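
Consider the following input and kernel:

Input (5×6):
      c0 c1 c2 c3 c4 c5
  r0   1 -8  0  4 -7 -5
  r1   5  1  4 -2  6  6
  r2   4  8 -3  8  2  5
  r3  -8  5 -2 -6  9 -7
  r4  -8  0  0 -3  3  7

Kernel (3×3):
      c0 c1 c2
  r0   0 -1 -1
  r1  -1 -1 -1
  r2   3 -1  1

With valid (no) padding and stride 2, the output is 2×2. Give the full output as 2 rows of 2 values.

-1 -20
-24 -5

Output[0,0]: The receptive field on the input at this output position is [1 -8 0 / 5 1 4 / 4 8 -3]. Elementwise product with the kernel and sum: -8·-1 + 0·-1 + 5·-1 + 1·-1 + 4·-1 + 4·3 + 8·-1 + -3·1.
Output[0,1]: The receptive field on the input at this output position is [0 4 -7 / 4 -2 6 / -3 8 2]. Elementwise product with the kernel and sum: 4·-1 + -7·-1 + 4·-1 + -2·-1 + 6·-1 + -3·3 + 8·-1 + 2·1.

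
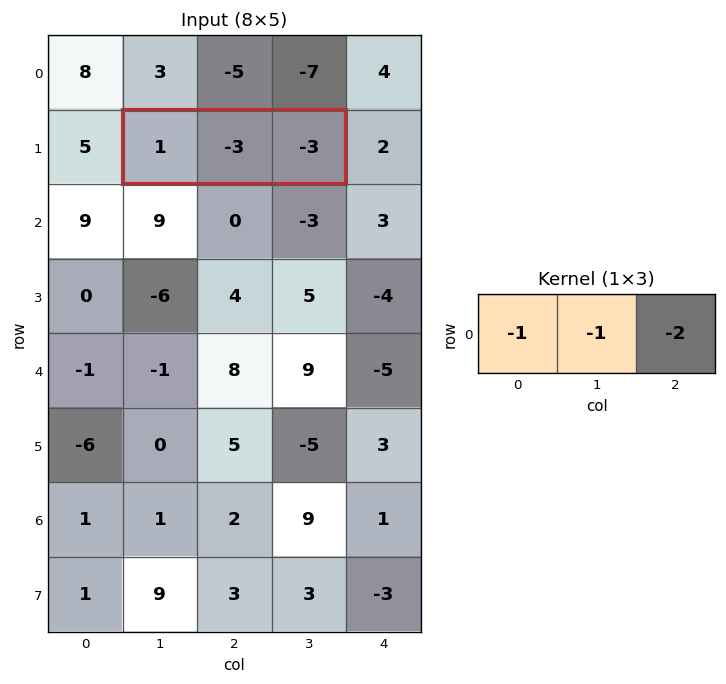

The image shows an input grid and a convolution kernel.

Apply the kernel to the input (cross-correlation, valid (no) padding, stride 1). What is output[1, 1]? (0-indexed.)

8

The receptive field on the input at this output position is [1 -3 -3]. Elementwise product with the kernel and sum: 1·-1 + -3·-1 + -3·-2.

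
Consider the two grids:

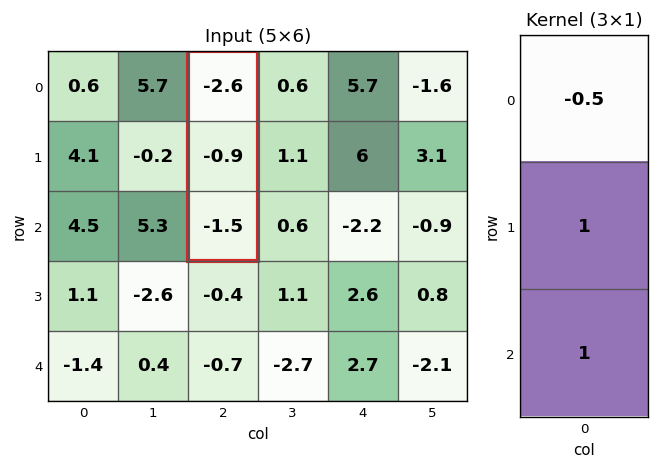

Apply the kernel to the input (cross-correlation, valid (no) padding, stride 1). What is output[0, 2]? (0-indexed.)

-1.1

The receptive field on the input at this output position is [-2.6 / -0.9 / -1.5]. Elementwise product with the kernel and sum: -2.6·-0.5 + -0.9·1 + -1.5·1.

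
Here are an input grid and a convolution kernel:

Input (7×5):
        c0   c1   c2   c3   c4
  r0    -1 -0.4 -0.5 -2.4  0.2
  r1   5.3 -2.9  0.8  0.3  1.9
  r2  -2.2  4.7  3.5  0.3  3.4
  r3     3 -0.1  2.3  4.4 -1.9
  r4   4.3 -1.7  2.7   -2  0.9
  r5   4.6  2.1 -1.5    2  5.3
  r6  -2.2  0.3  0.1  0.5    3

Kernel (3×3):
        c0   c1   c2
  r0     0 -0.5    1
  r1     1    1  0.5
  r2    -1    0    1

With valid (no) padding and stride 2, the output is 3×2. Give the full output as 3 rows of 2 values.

8.2 3.35
3.6 7.2
11.8 7.95

Output[0,0]: The receptive field on the input at this output position is [-1 -0.4 -0.5 / 5.3 -2.9 0.8 / -2.2 4.7 3.5]. Elementwise product with the kernel and sum: -0.4·-0.5 + -0.5·1 + 5.3·1 + -2.9·1 + 0.8·0.5 + -2.2·-1 + 3.5·1.
Output[0,1]: The receptive field on the input at this output position is [-0.5 -2.4 0.2 / 0.8 0.3 1.9 / 3.5 0.3 3.4]. Elementwise product with the kernel and sum: -2.4·-0.5 + 0.2·1 + 0.8·1 + 0.3·1 + 1.9·0.5 + 3.5·-1 + 3.4·1.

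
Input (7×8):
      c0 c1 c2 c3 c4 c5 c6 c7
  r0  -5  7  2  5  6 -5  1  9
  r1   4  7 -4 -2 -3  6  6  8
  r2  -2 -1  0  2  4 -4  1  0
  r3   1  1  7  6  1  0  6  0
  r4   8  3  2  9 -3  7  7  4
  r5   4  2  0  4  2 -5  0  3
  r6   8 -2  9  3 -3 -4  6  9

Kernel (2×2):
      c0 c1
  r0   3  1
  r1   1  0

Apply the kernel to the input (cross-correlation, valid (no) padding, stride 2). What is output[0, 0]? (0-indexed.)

-4

The receptive field on the input at this output position is [-5 7 / 4 7]. Elementwise product with the kernel and sum: -5·3 + 7·1 + 4·1.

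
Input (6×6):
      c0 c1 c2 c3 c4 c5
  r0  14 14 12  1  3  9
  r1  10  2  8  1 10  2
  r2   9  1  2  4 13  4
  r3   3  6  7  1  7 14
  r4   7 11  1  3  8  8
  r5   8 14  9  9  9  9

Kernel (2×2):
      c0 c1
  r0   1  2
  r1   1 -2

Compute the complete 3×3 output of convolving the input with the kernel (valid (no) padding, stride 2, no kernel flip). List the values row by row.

48 20 27
2 15 0
9 -2 15

Output[0,0]: The receptive field on the input at this output position is [14 14 / 10 2]. Elementwise product with the kernel and sum: 14·1 + 14·2 + 10·1 + 2·-2.
Output[0,1]: The receptive field on the input at this output position is [12 1 / 8 1]. Elementwise product with the kernel and sum: 12·1 + 1·2 + 8·1 + 1·-2.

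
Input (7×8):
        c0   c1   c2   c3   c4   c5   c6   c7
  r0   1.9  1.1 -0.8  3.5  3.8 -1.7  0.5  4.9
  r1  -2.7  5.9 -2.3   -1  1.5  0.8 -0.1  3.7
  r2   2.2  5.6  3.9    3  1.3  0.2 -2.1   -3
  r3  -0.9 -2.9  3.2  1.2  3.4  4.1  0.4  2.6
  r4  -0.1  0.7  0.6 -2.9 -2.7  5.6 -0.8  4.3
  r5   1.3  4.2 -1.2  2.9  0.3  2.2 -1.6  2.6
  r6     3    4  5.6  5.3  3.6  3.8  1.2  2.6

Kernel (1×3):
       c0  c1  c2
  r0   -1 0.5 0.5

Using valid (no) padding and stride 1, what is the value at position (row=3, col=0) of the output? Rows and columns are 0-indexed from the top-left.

The receptive field on the input at this output position is [-0.9 -2.9 3.2]. Elementwise product with the kernel and sum: -0.9·-1 + -2.9·0.5 + 3.2·0.5.

1.05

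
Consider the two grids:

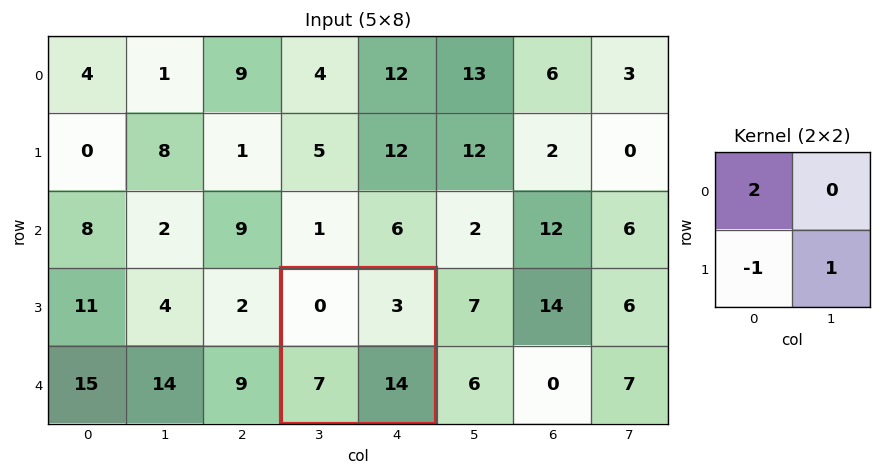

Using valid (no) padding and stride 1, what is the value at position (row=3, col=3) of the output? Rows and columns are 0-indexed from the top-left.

The receptive field on the input at this output position is [0 3 / 7 14]. Elementwise product with the kernel and sum: 0·2 + 7·-1 + 14·1.

7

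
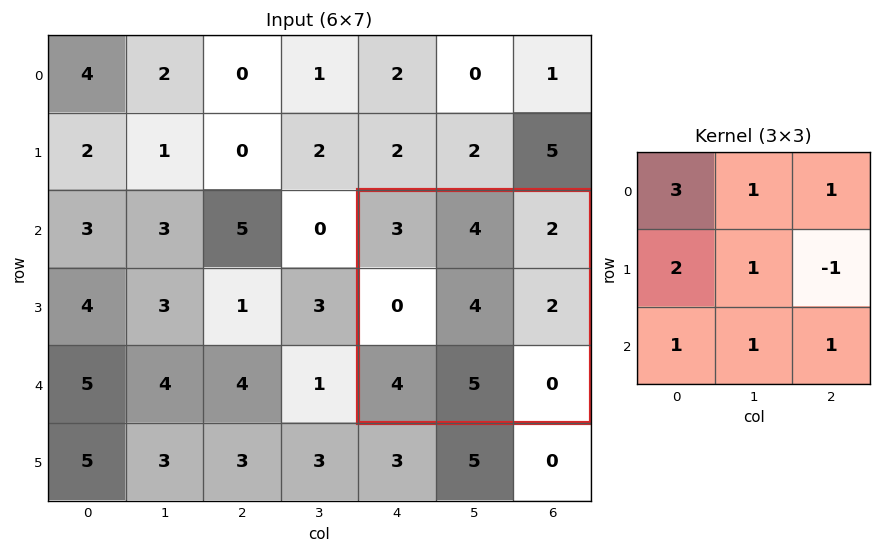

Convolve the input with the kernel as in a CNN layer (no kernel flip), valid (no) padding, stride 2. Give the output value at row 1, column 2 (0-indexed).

26

The receptive field on the input at this output position is [3 4 2 / 0 4 2 / 4 5 0]. Elementwise product with the kernel and sum: 3·3 + 4·1 + 2·1 + 0·2 + 4·1 + 2·-1 + 4·1 + 5·1 + 0·1.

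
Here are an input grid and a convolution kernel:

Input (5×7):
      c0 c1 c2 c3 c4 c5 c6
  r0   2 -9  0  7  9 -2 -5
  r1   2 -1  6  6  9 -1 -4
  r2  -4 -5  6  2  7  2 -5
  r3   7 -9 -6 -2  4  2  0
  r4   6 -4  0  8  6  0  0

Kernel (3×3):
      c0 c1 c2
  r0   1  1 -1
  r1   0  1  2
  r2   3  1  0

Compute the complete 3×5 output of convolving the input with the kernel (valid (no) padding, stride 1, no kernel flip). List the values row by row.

-13 -7 42 38 26
14 -24 -1 25 18
-22 -23 15 45 34

Output[0,0]: The receptive field on the input at this output position is [2 -9 0 / 2 -1 6 / -4 -5 6]. Elementwise product with the kernel and sum: 2·1 + -9·1 + 0·-1 + -1·1 + 6·2 + -4·3 + -5·1.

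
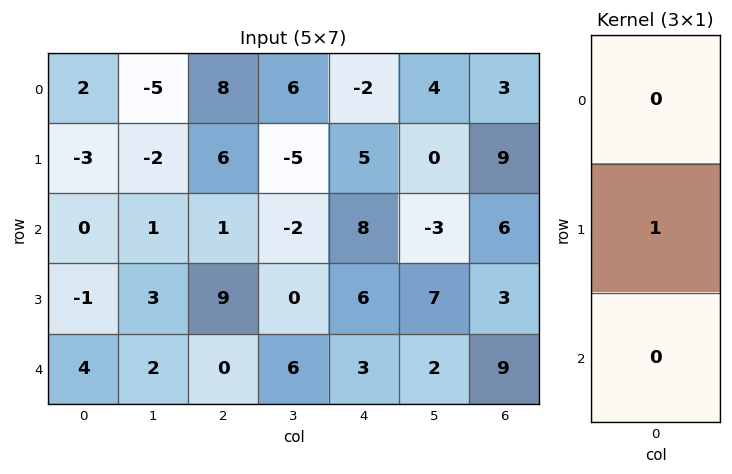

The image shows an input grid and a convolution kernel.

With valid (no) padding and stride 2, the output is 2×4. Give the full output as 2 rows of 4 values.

-3 6 5 9
-1 9 6 3

Output[0,0]: The receptive field on the input at this output position is [2 / -3 / 0]. Elementwise product with the kernel and sum: -3·1.
Output[0,1]: The receptive field on the input at this output position is [8 / 6 / 1]. Elementwise product with the kernel and sum: 6·1.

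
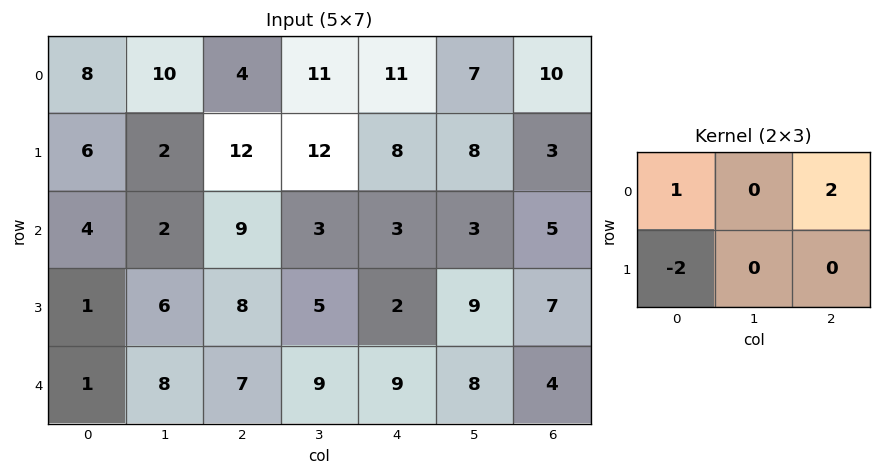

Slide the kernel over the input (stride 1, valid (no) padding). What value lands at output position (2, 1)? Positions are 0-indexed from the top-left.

-4

The receptive field on the input at this output position is [2 9 3 / 6 8 5]. Elementwise product with the kernel and sum: 2·1 + 3·2 + 6·-2.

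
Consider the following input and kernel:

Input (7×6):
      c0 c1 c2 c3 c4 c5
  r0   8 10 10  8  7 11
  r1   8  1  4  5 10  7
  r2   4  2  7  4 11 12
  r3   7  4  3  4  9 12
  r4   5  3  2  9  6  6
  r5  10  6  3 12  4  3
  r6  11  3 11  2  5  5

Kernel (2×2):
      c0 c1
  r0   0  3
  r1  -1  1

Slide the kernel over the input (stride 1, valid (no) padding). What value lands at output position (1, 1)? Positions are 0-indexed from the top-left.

The receptive field on the input at this output position is [1 4 / 2 7]. Elementwise product with the kernel and sum: 4·3 + 2·-1 + 7·1.

17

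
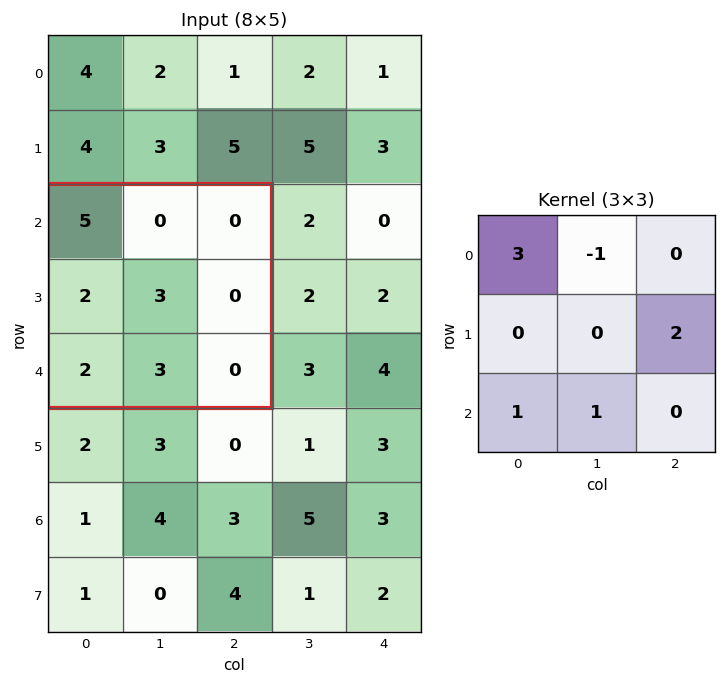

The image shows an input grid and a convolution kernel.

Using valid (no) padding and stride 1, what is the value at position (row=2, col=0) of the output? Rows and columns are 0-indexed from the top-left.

The receptive field on the input at this output position is [5 0 0 / 2 3 0 / 2 3 0]. Elementwise product with the kernel and sum: 5·3 + 0·-1 + 0·2 + 2·1 + 3·1.

20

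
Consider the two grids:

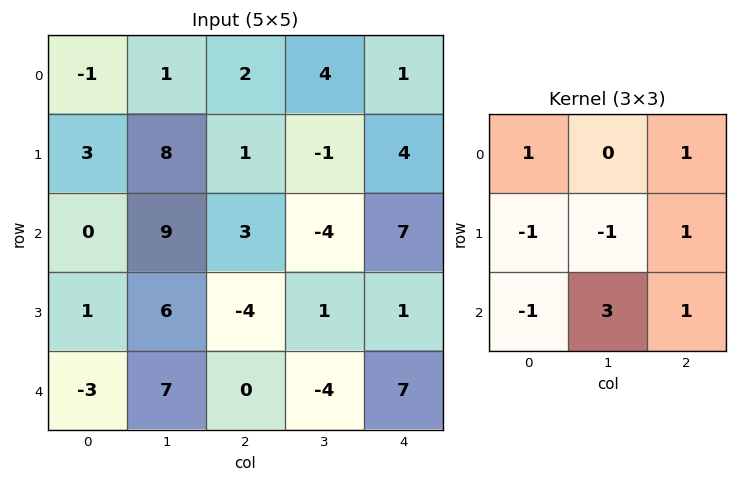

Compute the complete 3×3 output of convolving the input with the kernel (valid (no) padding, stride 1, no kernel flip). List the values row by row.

Output[0,0]: The receptive field on the input at this output position is [-1 1 2 / 3 8 1 / 0 9 3]. Elementwise product with the kernel and sum: -1·1 + 2·1 + 3·-1 + 8·-1 + 1·1 + 0·-1 + 9·3 + 3·1.
Output[0,1]: The receptive field on the input at this output position is [1 2 4 / 8 1 -1 / 9 3 -4]. Elementwise product with the kernel and sum: 1·1 + 4·1 + 8·-1 + 1·-1 + -1·1 + 9·-1 + 3·3 + -4·1.

21 -9 -1
11 -26 21
16 -7 9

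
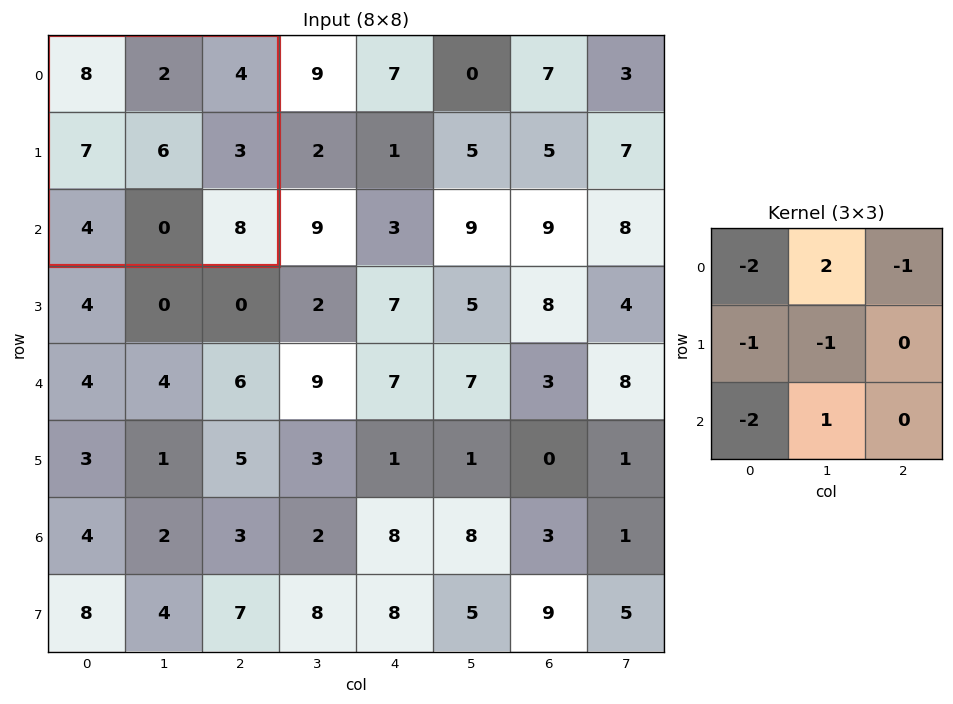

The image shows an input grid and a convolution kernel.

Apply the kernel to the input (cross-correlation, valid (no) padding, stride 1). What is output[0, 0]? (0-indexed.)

The receptive field on the input at this output position is [8 2 4 / 7 6 3 / 4 0 8]. Elementwise product with the kernel and sum: 8·-2 + 2·2 + 4·-1 + 7·-1 + 6·-1 + 4·-2 + 0·1.

-37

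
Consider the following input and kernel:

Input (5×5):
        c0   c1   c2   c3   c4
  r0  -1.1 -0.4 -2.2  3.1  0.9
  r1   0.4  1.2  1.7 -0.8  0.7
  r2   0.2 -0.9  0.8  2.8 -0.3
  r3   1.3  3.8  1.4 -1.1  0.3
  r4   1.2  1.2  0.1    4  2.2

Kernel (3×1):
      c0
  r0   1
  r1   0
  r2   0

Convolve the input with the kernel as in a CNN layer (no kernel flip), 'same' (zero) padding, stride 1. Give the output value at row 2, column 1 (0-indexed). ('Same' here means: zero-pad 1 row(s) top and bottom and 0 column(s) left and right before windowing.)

1.2

The receptive field on the zero-padded input at this output position is [1.2 / -0.9 / 3.8]. Elementwise product with the kernel and sum: 1.2·1.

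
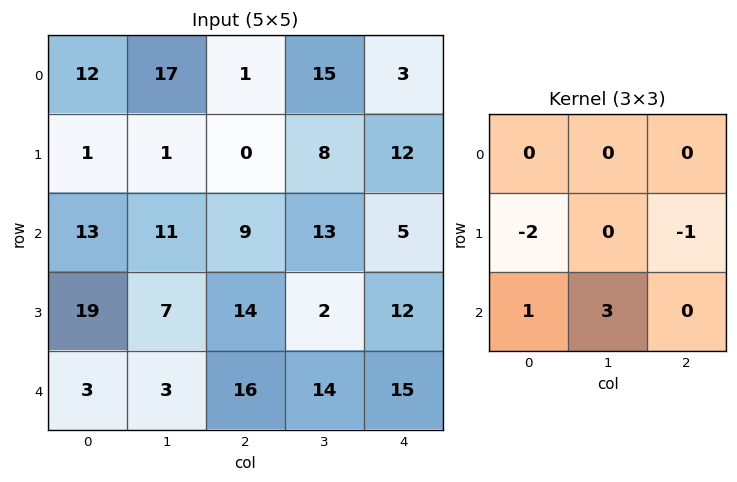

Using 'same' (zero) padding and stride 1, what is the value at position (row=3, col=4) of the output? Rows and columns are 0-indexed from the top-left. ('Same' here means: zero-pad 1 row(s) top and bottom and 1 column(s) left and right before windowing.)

55

The receptive field on the zero-padded input at this output position is [13 5 0 / 2 12 0 / 14 15 0]. Elementwise product with the kernel and sum: 2·-2 + 0·-1 + 14·1 + 15·3.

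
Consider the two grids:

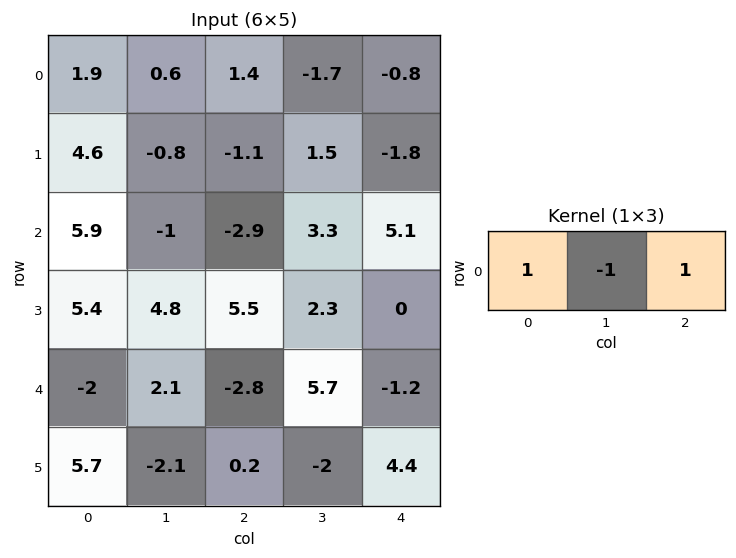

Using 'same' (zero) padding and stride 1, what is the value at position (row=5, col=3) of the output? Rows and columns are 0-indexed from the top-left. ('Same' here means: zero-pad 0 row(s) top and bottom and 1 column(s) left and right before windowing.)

6.6

The receptive field on the zero-padded input at this output position is [0.2 -2 4.4]. Elementwise product with the kernel and sum: 0.2·1 + -2·-1 + 4.4·1.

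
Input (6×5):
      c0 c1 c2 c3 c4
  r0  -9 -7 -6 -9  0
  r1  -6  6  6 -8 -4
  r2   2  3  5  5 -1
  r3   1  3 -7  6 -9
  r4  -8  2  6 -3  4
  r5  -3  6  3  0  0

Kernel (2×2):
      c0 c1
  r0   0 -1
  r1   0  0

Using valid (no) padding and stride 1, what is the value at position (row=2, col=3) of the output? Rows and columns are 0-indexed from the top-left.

The receptive field on the input at this output position is [5 -1 / 6 -9]. Elementwise product with the kernel and sum: -1·-1.

1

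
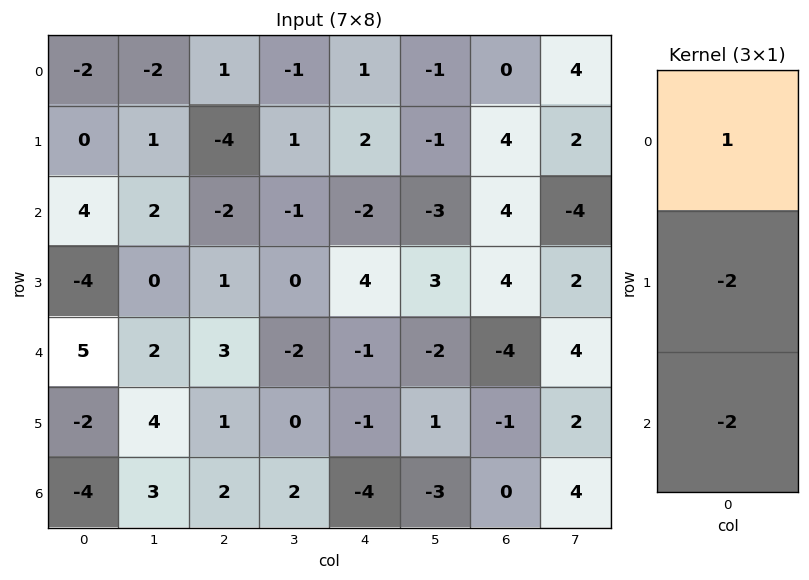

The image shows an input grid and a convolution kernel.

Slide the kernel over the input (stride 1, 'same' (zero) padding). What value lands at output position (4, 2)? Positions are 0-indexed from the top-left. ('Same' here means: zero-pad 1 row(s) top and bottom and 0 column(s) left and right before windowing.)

-7

The receptive field on the zero-padded input at this output position is [1 / 3 / 1]. Elementwise product with the kernel and sum: 1·1 + 3·-2 + 1·-2.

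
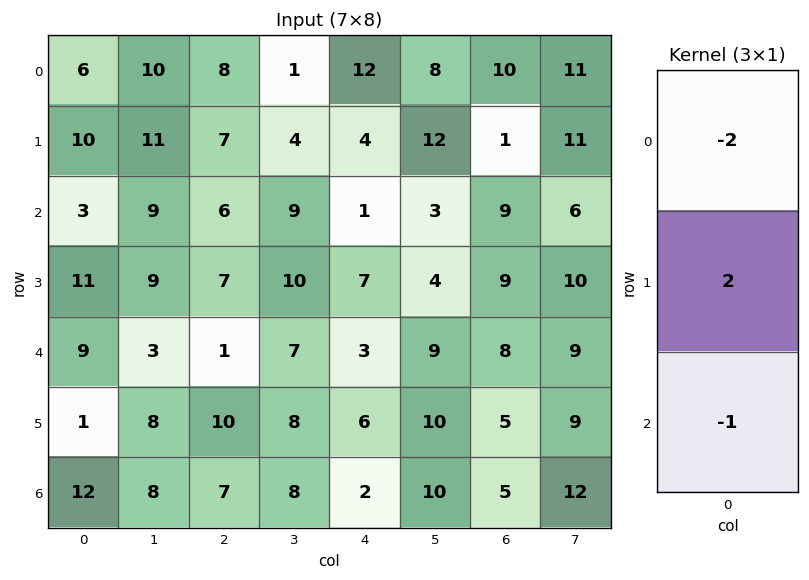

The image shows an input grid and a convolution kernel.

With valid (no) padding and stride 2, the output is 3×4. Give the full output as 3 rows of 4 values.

Output[0,0]: The receptive field on the input at this output position is [6 / 10 / 3]. Elementwise product with the kernel and sum: 6·-2 + 10·2 + 3·-1.

5 -8 -17 -27
7 1 9 -8
-28 11 4 -11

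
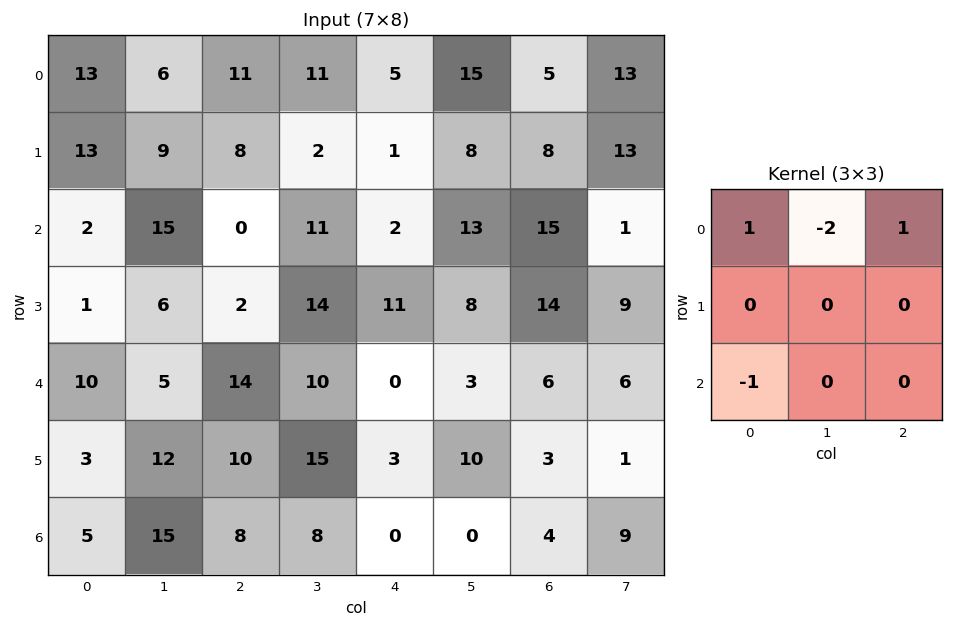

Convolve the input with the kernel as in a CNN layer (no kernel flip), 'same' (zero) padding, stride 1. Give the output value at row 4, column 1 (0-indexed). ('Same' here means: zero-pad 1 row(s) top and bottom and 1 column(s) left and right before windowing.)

-12

The receptive field on the zero-padded input at this output position is [1 6 2 / 10 5 14 / 3 12 10]. Elementwise product with the kernel and sum: 1·1 + 6·-2 + 2·1 + 3·-1.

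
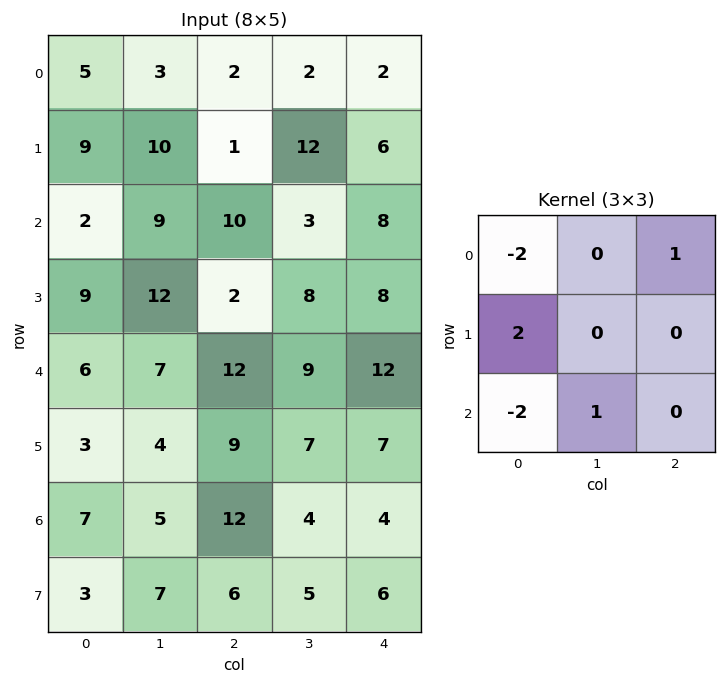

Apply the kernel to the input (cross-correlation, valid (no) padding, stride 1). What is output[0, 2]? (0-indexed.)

-17

The receptive field on the input at this output position is [2 2 2 / 1 12 6 / 10 3 8]. Elementwise product with the kernel and sum: 2·-2 + 2·1 + 1·2 + 10·-2 + 3·1.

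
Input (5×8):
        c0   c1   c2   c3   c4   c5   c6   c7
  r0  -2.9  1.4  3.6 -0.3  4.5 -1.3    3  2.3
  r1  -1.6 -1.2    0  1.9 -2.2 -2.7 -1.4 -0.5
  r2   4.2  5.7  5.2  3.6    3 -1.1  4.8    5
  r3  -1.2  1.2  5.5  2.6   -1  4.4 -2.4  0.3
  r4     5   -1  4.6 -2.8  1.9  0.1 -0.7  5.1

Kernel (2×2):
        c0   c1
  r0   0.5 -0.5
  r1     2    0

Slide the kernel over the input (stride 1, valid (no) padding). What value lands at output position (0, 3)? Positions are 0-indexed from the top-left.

1.4

The receptive field on the input at this output position is [-0.3 4.5 / 1.9 -2.2]. Elementwise product with the kernel and sum: -0.3·0.5 + 4.5·-0.5 + 1.9·2.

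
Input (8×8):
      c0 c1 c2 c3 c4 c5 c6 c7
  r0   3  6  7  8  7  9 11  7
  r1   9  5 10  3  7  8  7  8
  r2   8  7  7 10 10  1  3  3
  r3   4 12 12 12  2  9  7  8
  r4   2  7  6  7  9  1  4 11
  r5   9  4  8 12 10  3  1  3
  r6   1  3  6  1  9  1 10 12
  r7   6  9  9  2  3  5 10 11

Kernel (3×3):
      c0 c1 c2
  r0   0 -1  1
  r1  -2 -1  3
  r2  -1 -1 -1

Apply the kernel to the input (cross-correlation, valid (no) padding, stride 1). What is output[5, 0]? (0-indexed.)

The receptive field on the input at this output position is [9 4 8 / 1 3 6 / 6 9 9]. Elementwise product with the kernel and sum: 4·-1 + 8·1 + 1·-2 + 3·-1 + 6·3 + 6·-1 + 9·-1 + 9·-1.

-7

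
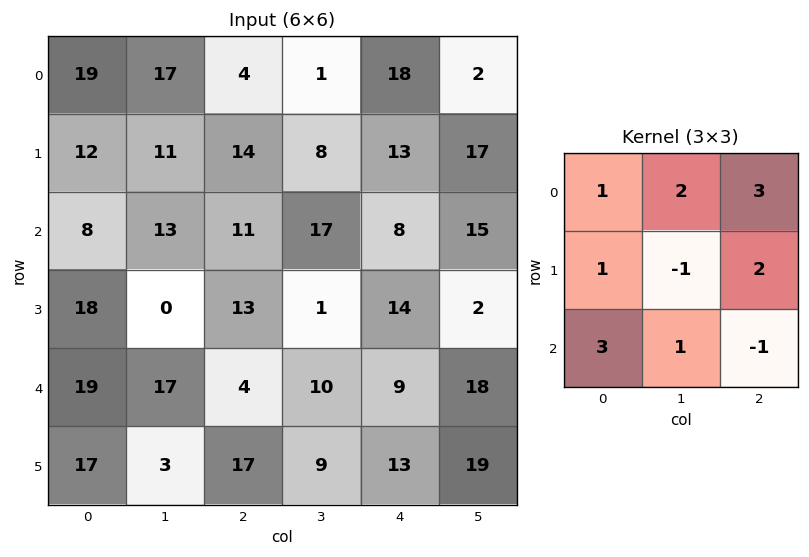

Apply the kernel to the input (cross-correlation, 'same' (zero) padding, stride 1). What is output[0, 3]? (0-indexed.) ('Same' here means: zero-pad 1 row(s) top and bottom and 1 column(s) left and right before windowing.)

76

The receptive field on the zero-padded input at this output position is [0 0 0 / 4 1 18 / 14 8 13]. Elementwise product with the kernel and sum: 0·1 + 0·2 + 0·3 + 4·1 + 1·-1 + 18·2 + 14·3 + 8·1 + 13·-1.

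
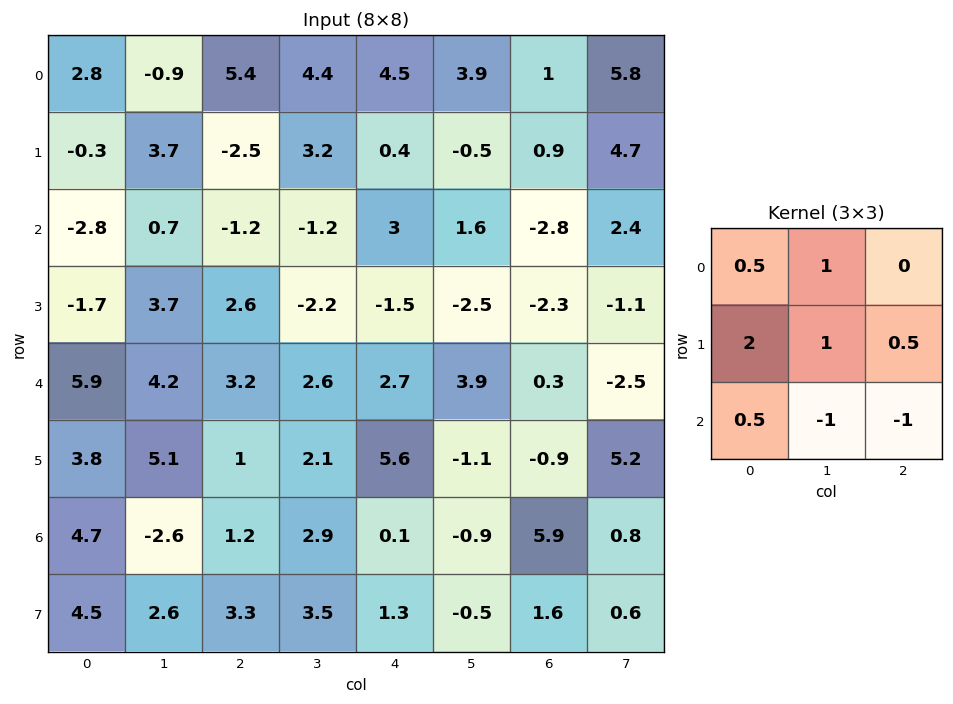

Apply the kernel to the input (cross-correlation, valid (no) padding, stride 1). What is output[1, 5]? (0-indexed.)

4.4

The receptive field on the input at this output position is [-0.5 0.9 4.7 / 1.6 -2.8 2.4 / -2.5 -2.3 -1.1]. Elementwise product with the kernel and sum: -0.5·0.5 + 0.9·1 + 1.6·2 + -2.8·1 + 2.4·0.5 + -2.5·0.5 + -2.3·-1 + -1.1·-1.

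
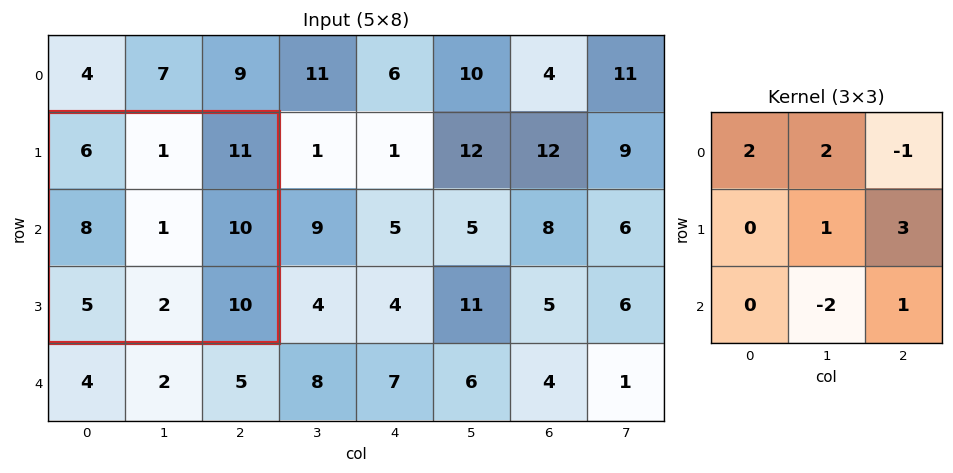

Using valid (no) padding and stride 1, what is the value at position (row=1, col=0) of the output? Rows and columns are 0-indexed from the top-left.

40

The receptive field on the input at this output position is [6 1 11 / 8 1 10 / 5 2 10]. Elementwise product with the kernel and sum: 6·2 + 1·2 + 11·-1 + 1·1 + 10·3 + 2·-2 + 10·1.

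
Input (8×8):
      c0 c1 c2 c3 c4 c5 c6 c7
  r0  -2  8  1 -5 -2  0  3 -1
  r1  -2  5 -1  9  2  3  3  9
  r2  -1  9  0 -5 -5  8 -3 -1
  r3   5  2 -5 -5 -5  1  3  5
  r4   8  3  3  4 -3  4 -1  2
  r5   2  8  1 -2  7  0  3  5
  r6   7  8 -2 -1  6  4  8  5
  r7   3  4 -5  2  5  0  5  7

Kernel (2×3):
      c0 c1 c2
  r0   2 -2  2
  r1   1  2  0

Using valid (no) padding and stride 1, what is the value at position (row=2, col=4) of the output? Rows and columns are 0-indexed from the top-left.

-35

The receptive field on the input at this output position is [-5 8 -3 / -5 1 3]. Elementwise product with the kernel and sum: -5·2 + 8·-2 + -3·2 + -5·1 + 1·2.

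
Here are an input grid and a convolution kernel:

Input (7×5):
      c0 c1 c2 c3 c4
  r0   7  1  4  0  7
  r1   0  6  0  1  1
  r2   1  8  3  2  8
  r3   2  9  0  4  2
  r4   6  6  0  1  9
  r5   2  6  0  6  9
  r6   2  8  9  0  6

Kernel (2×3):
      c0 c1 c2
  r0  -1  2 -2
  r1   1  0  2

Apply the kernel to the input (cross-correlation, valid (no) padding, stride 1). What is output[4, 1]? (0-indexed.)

10

The receptive field on the input at this output position is [6 0 1 / 6 0 6]. Elementwise product with the kernel and sum: 6·-1 + 0·2 + 1·-2 + 6·1 + 6·2.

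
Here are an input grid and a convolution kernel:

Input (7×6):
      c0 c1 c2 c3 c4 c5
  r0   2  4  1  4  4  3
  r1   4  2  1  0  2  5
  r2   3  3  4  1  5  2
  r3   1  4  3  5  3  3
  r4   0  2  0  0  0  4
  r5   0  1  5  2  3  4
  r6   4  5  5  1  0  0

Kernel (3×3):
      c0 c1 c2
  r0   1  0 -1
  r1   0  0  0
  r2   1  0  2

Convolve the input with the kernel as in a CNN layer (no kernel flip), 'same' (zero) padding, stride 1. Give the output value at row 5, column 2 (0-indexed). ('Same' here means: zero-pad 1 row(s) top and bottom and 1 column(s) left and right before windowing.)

The receptive field on the zero-padded input at this output position is [2 0 0 / 1 5 2 / 5 5 1]. Elementwise product with the kernel and sum: 2·1 + 0·-1 + 5·1 + 1·2.

9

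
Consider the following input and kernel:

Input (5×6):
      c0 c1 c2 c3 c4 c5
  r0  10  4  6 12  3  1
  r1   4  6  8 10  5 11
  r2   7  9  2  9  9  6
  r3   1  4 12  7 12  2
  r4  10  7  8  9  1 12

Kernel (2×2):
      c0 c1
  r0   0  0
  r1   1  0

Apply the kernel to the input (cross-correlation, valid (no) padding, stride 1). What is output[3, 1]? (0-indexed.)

The receptive field on the input at this output position is [4 12 / 7 8]. Elementwise product with the kernel and sum: 7·1.

7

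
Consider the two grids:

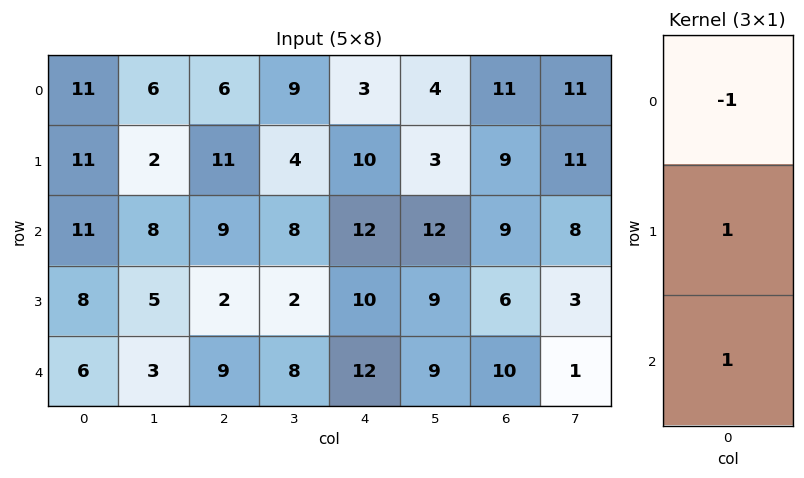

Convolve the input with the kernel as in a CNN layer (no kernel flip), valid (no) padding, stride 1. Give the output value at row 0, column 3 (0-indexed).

3

The receptive field on the input at this output position is [9 / 4 / 8]. Elementwise product with the kernel and sum: 9·-1 + 4·1 + 8·1.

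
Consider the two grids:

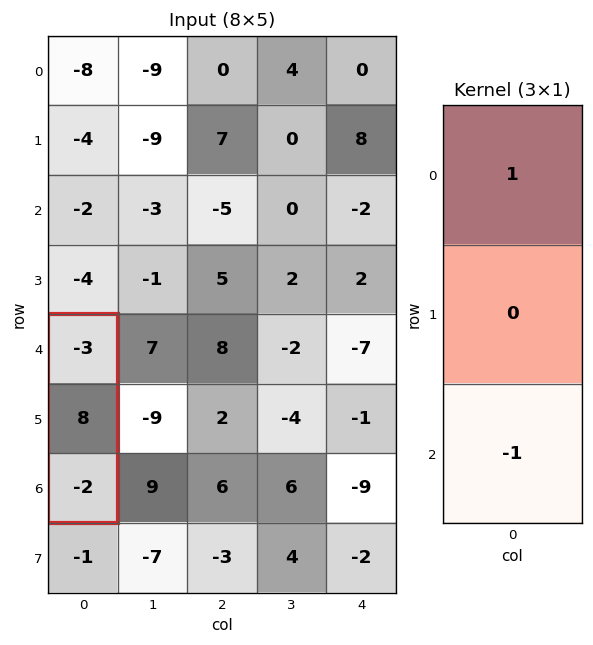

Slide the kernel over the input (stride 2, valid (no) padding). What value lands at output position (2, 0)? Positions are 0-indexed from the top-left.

-1

The receptive field on the input at this output position is [-3 / 8 / -2]. Elementwise product with the kernel and sum: -3·1 + -2·-1.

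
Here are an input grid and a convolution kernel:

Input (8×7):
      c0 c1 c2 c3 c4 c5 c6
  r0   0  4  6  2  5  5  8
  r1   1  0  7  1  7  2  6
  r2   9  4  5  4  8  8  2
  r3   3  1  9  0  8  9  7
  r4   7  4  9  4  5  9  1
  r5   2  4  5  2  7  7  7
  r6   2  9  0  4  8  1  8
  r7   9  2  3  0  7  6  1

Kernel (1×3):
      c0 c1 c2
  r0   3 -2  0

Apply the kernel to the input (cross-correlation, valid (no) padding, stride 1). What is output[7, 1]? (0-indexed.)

The receptive field on the input at this output position is [2 3 0]. Elementwise product with the kernel and sum: 2·3 + 3·-2.

0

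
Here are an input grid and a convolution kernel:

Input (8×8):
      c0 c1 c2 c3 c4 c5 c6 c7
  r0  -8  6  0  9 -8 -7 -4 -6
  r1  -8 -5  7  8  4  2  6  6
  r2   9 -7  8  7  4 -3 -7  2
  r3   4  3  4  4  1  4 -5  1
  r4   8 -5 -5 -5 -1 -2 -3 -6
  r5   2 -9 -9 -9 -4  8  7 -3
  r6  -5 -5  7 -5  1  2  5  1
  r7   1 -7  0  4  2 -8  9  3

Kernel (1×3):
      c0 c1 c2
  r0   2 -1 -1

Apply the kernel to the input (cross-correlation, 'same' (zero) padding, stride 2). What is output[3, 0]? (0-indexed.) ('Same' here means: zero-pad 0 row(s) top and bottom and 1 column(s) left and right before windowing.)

10

The receptive field on the zero-padded input at this output position is [0 -5 -5]. Elementwise product with the kernel and sum: 0·2 + -5·-1 + -5·-1.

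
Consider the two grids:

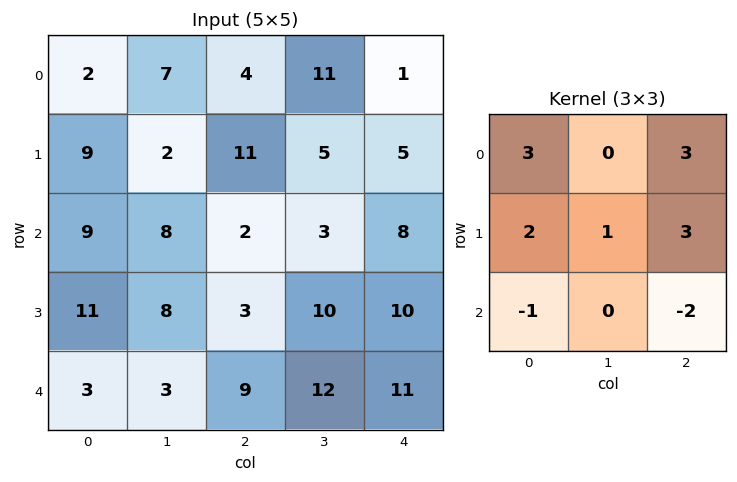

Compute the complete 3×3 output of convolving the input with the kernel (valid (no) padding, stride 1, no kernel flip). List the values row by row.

Output[0,0]: The receptive field on the input at this output position is [2 7 4 / 9 2 11 / 9 8 2]. Elementwise product with the kernel and sum: 2·3 + 4·3 + 9·2 + 2·1 + 11·3 + 9·-1 + 2·-2.

58 70 39
75 20 56
51 55 45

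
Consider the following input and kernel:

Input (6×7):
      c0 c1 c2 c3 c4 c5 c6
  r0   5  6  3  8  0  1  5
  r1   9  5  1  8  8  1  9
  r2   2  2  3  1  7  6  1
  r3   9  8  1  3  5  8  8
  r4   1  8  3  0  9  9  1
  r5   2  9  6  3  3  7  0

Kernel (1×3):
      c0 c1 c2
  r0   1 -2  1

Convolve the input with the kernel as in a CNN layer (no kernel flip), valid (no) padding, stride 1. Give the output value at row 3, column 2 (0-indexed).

The receptive field on the input at this output position is [1 3 5]. Elementwise product with the kernel and sum: 1·1 + 3·-2 + 5·1.

0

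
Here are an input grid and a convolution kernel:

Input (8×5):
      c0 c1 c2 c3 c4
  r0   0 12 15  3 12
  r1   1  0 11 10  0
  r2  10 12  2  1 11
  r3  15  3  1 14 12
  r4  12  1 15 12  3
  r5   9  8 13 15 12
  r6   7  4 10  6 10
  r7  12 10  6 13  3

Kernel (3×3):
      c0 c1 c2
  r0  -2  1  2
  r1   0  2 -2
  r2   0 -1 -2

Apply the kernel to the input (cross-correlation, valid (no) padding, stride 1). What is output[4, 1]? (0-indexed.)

11

The receptive field on the input at this output position is [1 15 12 / 8 13 15 / 4 10 6]. Elementwise product with the kernel and sum: 1·-2 + 15·1 + 12·2 + 13·2 + 15·-2 + 10·-1 + 6·-2.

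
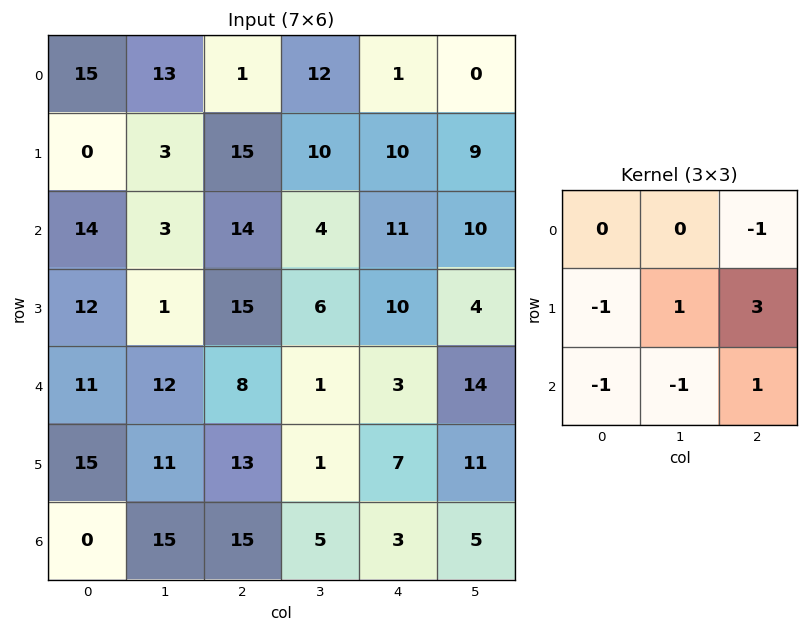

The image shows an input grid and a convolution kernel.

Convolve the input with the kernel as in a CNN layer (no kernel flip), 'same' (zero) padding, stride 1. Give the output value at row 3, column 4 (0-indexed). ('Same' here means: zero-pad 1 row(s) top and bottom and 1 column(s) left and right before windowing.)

16

The receptive field on the zero-padded input at this output position is [4 11 10 / 6 10 4 / 1 3 14]. Elementwise product with the kernel and sum: 10·-1 + 6·-1 + 10·1 + 4·3 + 1·-1 + 3·-1 + 14·1.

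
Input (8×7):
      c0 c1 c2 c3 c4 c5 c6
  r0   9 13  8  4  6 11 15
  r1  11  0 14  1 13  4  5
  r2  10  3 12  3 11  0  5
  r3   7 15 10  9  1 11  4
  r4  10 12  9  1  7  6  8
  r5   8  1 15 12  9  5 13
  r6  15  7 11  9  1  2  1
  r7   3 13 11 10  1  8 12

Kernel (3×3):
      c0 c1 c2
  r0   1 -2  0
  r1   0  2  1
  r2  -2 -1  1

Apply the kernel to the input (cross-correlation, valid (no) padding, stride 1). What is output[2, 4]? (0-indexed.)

The receptive field on the input at this output position is [11 0 5 / 1 11 4 / 7 6 8]. Elementwise product with the kernel and sum: 11·1 + 0·-2 + 11·2 + 4·1 + 7·-2 + 6·-1 + 8·1.

25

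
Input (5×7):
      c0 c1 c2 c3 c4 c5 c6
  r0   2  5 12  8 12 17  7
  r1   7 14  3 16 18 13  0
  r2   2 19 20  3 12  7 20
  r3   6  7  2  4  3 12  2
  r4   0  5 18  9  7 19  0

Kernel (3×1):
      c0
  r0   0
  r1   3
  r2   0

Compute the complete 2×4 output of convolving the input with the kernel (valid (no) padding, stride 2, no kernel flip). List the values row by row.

Output[0,0]: The receptive field on the input at this output position is [2 / 7 / 2]. Elementwise product with the kernel and sum: 7·3.
Output[0,1]: The receptive field on the input at this output position is [12 / 3 / 20]. Elementwise product with the kernel and sum: 3·3.

21 9 54 0
18 6 9 6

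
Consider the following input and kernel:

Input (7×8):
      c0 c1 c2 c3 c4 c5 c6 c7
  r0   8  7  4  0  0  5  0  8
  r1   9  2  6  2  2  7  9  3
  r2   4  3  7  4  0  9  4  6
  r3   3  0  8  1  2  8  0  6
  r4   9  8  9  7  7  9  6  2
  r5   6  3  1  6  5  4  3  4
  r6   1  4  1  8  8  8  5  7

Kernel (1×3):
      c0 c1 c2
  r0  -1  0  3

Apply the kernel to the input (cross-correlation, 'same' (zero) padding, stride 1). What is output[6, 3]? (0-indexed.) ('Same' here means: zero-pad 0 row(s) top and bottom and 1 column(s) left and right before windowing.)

23

The receptive field on the zero-padded input at this output position is [1 8 8]. Elementwise product with the kernel and sum: 1·-1 + 8·3.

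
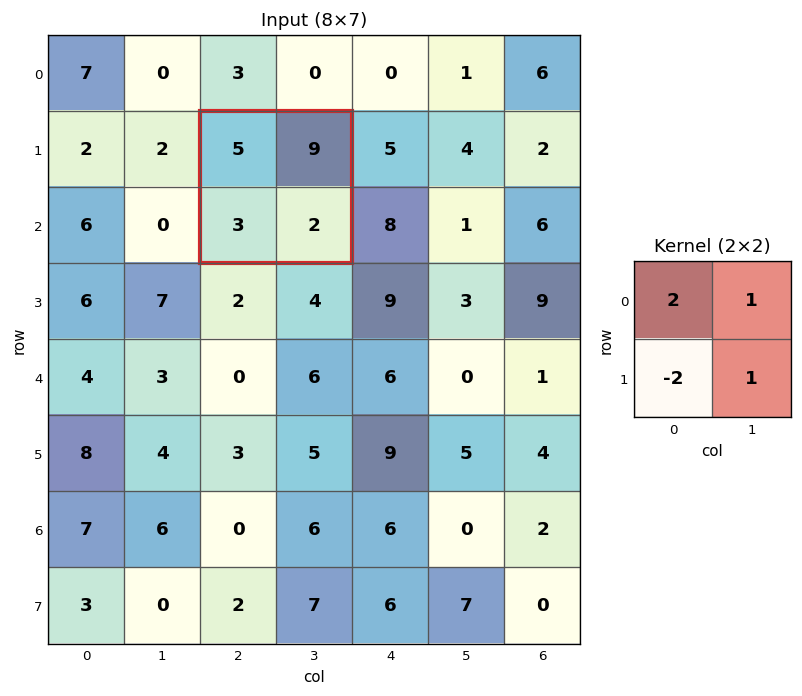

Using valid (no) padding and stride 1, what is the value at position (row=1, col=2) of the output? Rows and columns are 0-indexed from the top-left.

15

The receptive field on the input at this output position is [5 9 / 3 2]. Elementwise product with the kernel and sum: 5·2 + 9·1 + 3·-2 + 2·1.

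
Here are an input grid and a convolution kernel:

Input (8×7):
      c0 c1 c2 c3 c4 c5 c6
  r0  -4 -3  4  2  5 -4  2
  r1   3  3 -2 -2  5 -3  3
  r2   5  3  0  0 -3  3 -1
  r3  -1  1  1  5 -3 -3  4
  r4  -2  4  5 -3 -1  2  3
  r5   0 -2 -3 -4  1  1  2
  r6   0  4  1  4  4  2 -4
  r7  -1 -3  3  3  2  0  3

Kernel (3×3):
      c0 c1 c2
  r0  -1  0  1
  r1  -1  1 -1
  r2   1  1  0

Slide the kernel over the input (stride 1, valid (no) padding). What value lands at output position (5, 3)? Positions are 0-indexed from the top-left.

8

The receptive field on the input at this output position is [-4 1 1 / 4 4 2 / 3 2 0]. Elementwise product with the kernel and sum: -4·-1 + 1·1 + 4·-1 + 4·1 + 2·-1 + 3·1 + 2·1.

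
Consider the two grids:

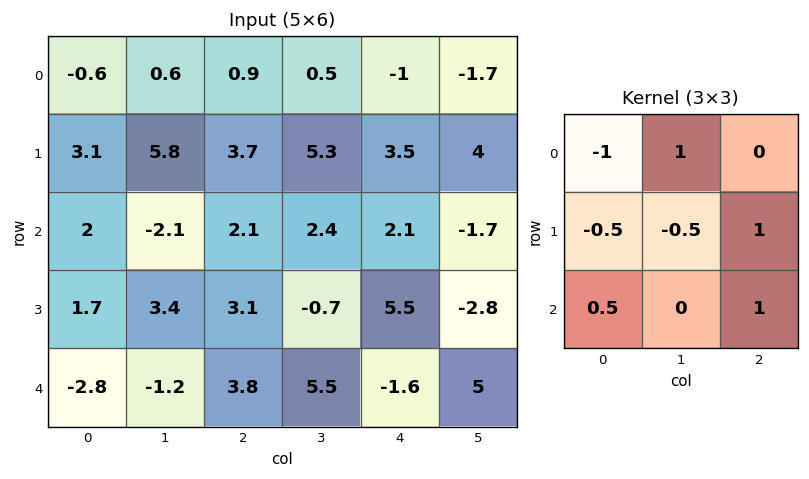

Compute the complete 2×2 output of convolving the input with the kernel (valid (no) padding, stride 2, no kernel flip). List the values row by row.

3.55 1.75
-1.15 4.9

Output[0,0]: The receptive field on the input at this output position is [-0.6 0.6 0.9 / 3.1 5.8 3.7 / 2 -2.1 2.1]. Elementwise product with the kernel and sum: -0.6·-1 + 0.6·1 + 3.1·-0.5 + 5.8·-0.5 + 3.7·1 + 2·0.5 + 2.1·1.
Output[0,1]: The receptive field on the input at this output position is [0.9 0.5 -1 / 3.7 5.3 3.5 / 2.1 2.4 2.1]. Elementwise product with the kernel and sum: 0.9·-1 + 0.5·1 + 3.7·-0.5 + 5.3·-0.5 + 3.5·1 + 2.1·0.5 + 2.1·1.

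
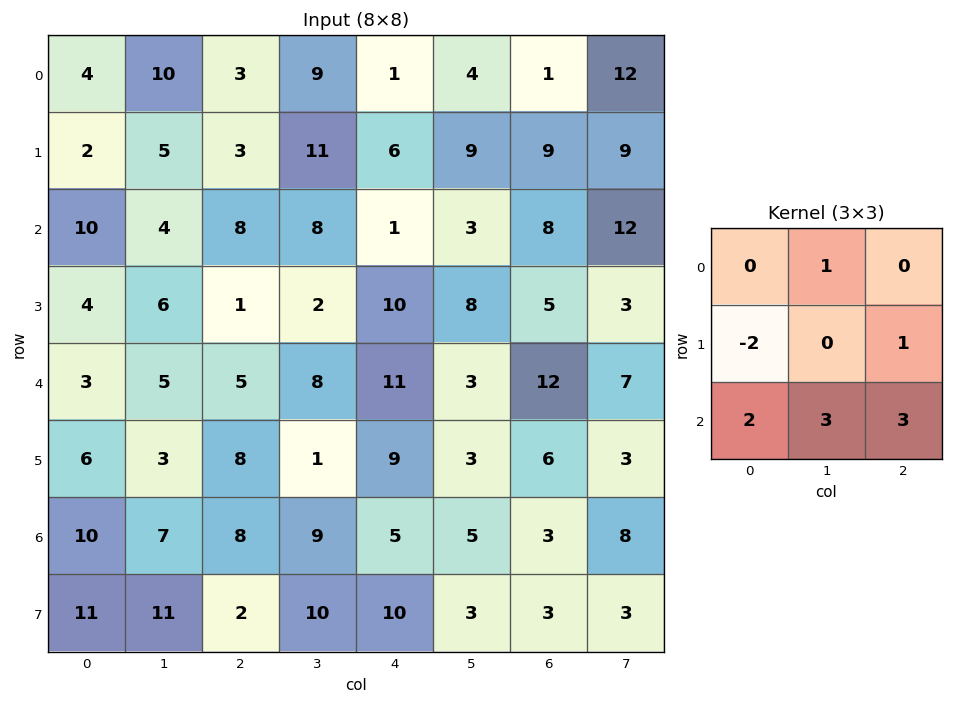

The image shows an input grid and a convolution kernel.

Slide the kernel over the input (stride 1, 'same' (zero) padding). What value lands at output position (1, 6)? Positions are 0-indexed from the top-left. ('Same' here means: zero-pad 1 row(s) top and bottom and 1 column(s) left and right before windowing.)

The receptive field on the zero-padded input at this output position is [4 1 12 / 9 9 9 / 3 8 12]. Elementwise product with the kernel and sum: 1·1 + 9·-2 + 9·1 + 3·2 + 8·3 + 12·3.

58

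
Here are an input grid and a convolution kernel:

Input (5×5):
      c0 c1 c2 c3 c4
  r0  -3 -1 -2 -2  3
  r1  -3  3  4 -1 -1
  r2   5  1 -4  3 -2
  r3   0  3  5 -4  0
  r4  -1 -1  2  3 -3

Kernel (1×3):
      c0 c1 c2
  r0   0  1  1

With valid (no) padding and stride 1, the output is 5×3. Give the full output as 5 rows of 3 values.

Output[0,0]: The receptive field on the input at this output position is [-3 -1 -2]. Elementwise product with the kernel and sum: -1·1 + -2·1.
Output[0,1]: The receptive field on the input at this output position is [-1 -2 -2]. Elementwise product with the kernel and sum: -2·1 + -2·1.

-3 -4 1
7 3 -2
-3 -1 1
8 1 -4
1 5 0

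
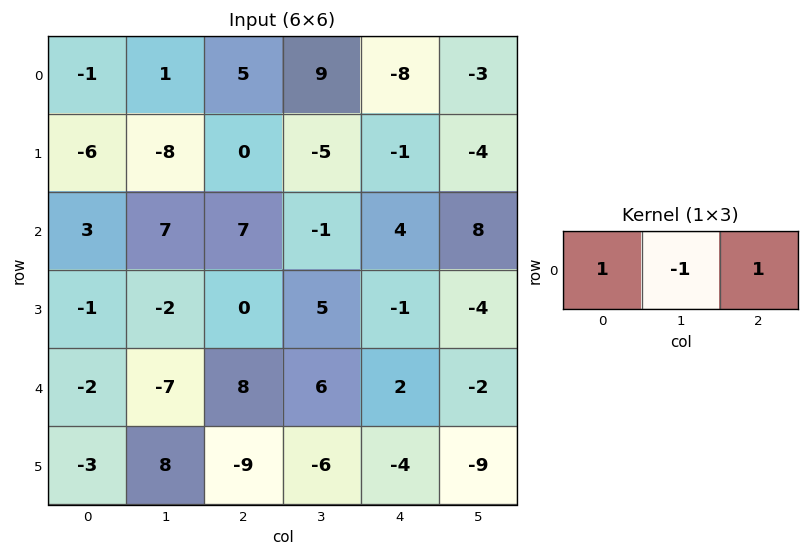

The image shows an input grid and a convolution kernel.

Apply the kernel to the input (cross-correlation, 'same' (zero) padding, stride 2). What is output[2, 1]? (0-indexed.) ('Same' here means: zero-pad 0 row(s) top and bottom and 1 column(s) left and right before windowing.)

The receptive field on the zero-padded input at this output position is [-7 8 6]. Elementwise product with the kernel and sum: -7·1 + 8·-1 + 6·1.

-9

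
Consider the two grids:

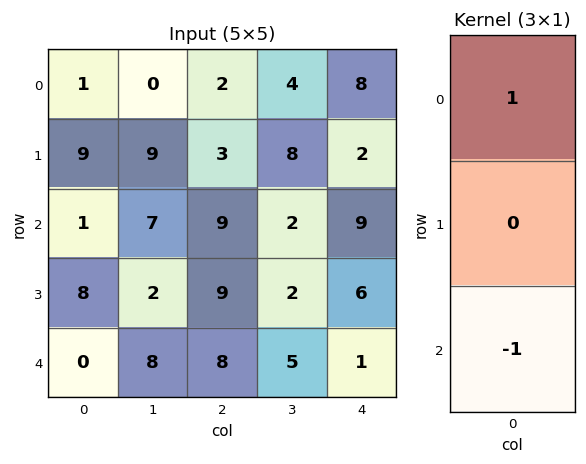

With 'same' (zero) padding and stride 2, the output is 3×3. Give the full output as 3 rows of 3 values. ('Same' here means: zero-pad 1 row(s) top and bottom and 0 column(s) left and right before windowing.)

Output[0,0]: The receptive field on the zero-padded input at this output position is [0 / 1 / 9]. Elementwise product with the kernel and sum: 0·1 + 9·-1.
Output[0,1]: The receptive field on the zero-padded input at this output position is [0 / 2 / 3]. Elementwise product with the kernel and sum: 0·1 + 3·-1.

-9 -3 -2
1 -6 -4
8 9 6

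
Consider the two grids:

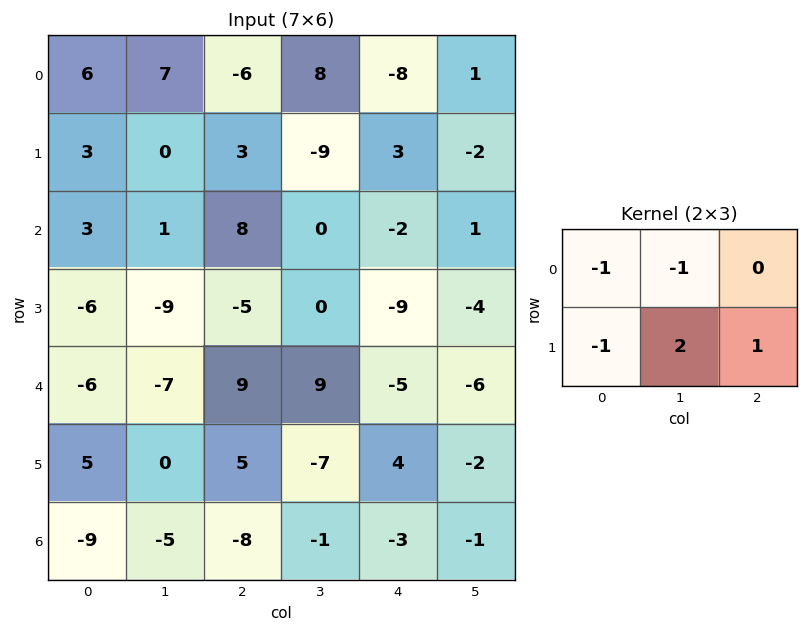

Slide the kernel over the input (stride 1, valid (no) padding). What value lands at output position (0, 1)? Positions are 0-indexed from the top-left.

The receptive field on the input at this output position is [7 -6 8 / 0 3 -9]. Elementwise product with the kernel and sum: 7·-1 + -6·-1 + 0·-1 + 3·2 + -9·1.

-4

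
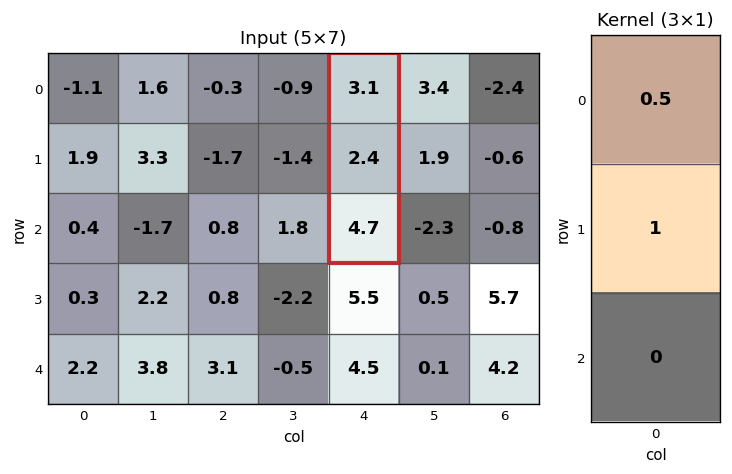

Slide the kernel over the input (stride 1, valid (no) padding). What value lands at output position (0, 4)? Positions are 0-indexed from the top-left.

The receptive field on the input at this output position is [3.1 / 2.4 / 4.7]. Elementwise product with the kernel and sum: 3.1·0.5 + 2.4·1.

3.95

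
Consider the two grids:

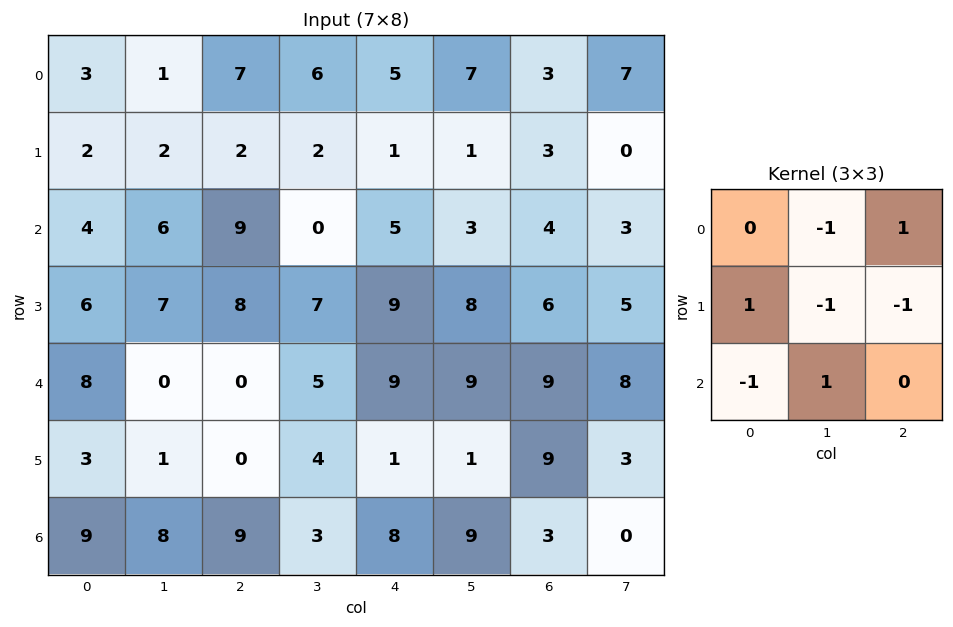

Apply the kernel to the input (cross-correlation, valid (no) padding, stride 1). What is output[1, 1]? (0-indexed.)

The receptive field on the input at this output position is [2 2 2 / 6 9 0 / 7 8 7]. Elementwise product with the kernel and sum: 2·-1 + 2·1 + 6·1 + 9·-1 + 0·-1 + 7·-1 + 8·1.

-2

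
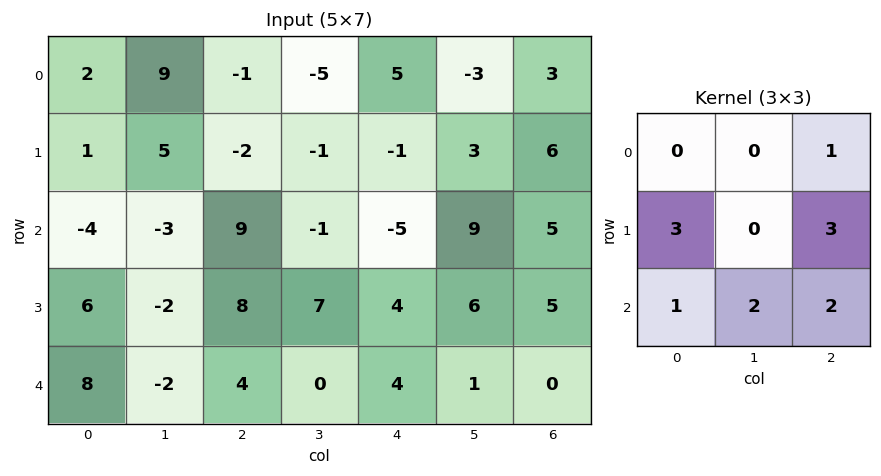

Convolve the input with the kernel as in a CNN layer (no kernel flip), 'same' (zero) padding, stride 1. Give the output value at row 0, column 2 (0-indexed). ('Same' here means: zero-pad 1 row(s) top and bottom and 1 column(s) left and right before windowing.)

The receptive field on the zero-padded input at this output position is [0 0 0 / 9 -1 -5 / 5 -2 -1]. Elementwise product with the kernel and sum: 0·1 + 9·3 + -5·3 + 5·1 + -2·2 + -1·2.

11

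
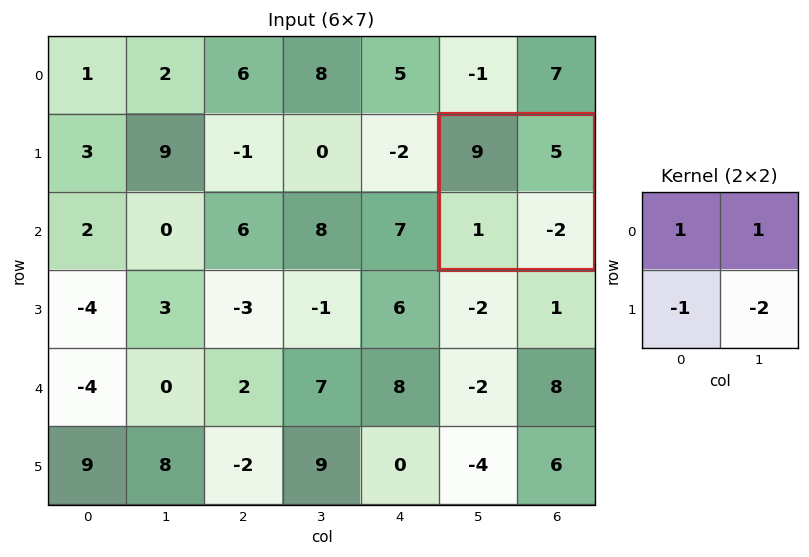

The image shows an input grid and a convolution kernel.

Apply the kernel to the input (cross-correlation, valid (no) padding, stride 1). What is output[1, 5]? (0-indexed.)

17

The receptive field on the input at this output position is [9 5 / 1 -2]. Elementwise product with the kernel and sum: 9·1 + 5·1 + 1·-1 + -2·-2.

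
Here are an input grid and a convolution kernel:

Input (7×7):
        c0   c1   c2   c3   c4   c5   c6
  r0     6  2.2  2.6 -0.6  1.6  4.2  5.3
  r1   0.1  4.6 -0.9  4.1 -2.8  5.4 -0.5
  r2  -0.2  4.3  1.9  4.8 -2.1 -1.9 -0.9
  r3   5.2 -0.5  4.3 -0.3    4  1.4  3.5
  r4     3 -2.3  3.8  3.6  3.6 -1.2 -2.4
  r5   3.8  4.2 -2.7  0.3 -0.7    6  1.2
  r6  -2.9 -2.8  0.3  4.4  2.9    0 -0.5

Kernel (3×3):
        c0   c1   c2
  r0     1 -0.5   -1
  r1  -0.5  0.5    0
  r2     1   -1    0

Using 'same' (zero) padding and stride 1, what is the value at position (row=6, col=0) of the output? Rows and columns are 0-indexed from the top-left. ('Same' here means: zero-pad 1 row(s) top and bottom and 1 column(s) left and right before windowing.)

-7.55

The receptive field on the zero-padded input at this output position is [0 3.8 4.2 / 0 -2.9 -2.8 / 0 0 0]. Elementwise product with the kernel and sum: 0·1 + 3.8·-0.5 + 4.2·-1 + 0·-0.5 + -2.9·0.5 + 0·1 + 0·-1.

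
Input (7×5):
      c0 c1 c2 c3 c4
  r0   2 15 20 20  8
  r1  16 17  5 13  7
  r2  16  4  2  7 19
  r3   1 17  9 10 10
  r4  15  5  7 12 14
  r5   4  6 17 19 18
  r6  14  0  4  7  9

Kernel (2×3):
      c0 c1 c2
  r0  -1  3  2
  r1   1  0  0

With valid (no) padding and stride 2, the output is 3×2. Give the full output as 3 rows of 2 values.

Output[0,0]: The receptive field on the input at this output position is [2 15 20 / 16 17 5]. Elementwise product with the kernel and sum: 2·-1 + 15·3 + 20·2 + 16·1.
Output[0,1]: The receptive field on the input at this output position is [20 20 8 / 5 13 7]. Elementwise product with the kernel and sum: 20·-1 + 20·3 + 8·2 + 5·1.

99 61
1 66
18 74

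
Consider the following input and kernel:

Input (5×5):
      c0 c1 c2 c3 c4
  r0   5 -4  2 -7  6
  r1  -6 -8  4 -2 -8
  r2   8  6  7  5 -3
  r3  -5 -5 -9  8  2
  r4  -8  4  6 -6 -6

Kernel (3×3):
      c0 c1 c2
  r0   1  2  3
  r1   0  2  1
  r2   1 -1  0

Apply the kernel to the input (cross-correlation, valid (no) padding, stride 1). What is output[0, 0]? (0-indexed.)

-7

The receptive field on the input at this output position is [5 -4 2 / -6 -8 4 / 8 6 7]. Elementwise product with the kernel and sum: 5·1 + -4·2 + 2·3 + -8·2 + 4·1 + 8·1 + 6·-1.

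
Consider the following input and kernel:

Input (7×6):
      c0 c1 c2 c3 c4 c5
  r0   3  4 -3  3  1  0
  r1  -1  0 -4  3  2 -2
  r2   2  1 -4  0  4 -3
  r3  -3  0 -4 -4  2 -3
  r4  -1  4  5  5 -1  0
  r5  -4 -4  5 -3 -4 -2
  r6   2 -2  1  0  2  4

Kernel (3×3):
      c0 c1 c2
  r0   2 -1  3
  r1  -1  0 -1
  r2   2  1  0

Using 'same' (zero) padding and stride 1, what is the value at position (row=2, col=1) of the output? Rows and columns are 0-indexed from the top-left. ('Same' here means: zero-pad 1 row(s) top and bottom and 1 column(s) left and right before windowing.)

The receptive field on the zero-padded input at this output position is [-1 0 -4 / 2 1 -4 / -3 0 -4]. Elementwise product with the kernel and sum: -1·2 + 0·-1 + -4·3 + 2·-1 + -4·-1 + -3·2 + 0·1.

-18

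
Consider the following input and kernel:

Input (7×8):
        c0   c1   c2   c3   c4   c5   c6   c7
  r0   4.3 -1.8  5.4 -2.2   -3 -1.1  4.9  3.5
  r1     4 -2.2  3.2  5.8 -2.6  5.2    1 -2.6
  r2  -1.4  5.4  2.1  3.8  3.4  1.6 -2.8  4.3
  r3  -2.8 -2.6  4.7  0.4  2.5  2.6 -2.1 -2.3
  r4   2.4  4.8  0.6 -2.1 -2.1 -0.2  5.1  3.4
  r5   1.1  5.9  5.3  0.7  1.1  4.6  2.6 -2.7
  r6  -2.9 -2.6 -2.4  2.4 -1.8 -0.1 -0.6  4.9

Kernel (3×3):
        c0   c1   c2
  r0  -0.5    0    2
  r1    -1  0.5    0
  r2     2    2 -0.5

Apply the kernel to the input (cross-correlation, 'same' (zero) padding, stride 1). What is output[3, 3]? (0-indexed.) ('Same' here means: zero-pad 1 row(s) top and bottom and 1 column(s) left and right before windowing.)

The receptive field on the zero-padded input at this output position is [2.1 3.8 3.4 / 4.7 0.4 2.5 / 0.6 -2.1 -2.1]. Elementwise product with the kernel and sum: 2.1·-0.5 + 3.4·2 + 4.7·-1 + 0.4·0.5 + 0.6·2 + -2.1·2 + -2.1·-0.5.

-0.7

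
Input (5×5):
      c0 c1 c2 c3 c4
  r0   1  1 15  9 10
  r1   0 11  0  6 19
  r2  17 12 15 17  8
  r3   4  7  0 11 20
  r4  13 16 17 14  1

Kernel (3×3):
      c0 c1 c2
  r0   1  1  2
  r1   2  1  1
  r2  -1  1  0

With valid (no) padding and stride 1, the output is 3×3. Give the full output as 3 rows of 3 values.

Output[0,0]: The receptive field on the input at this output position is [1 1 15 / 0 11 0 / 17 12 15]. Elementwise product with the kernel and sum: 1·1 + 1·1 + 15·2 + 0·2 + 11·1 + 0·1 + 17·-1 + 12·1.
Output[0,1]: The receptive field on the input at this output position is [1 15 9 / 11 0 6 / 12 15 17]. Elementwise product with the kernel and sum: 1·1 + 15·1 + 9·2 + 11·2 + 0·1 + 6·1 + 12·-1 + 15·1.

38 65 71
75 72 110
77 87 76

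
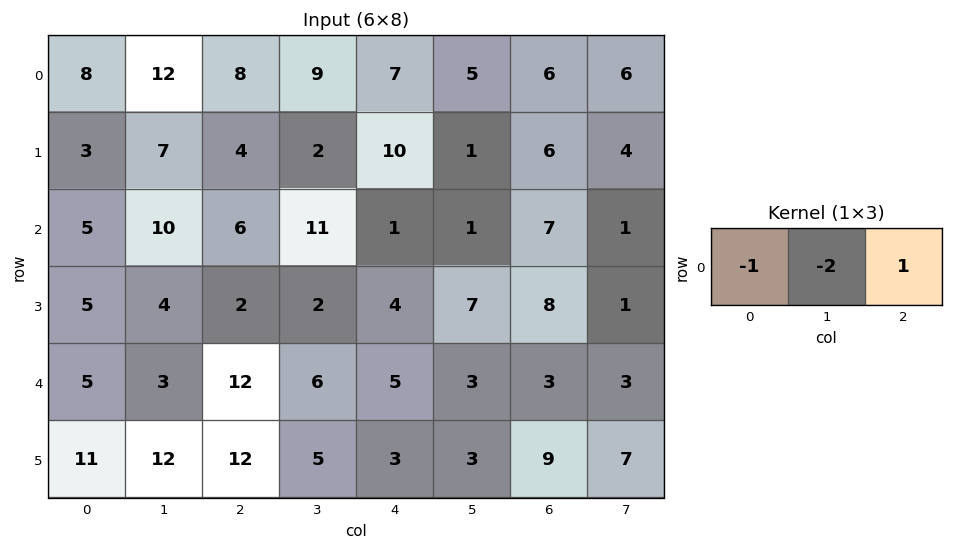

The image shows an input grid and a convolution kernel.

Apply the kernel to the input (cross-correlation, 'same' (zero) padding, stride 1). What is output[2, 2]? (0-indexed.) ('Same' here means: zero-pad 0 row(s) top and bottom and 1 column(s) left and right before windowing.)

-11

The receptive field on the zero-padded input at this output position is [10 6 11]. Elementwise product with the kernel and sum: 10·-1 + 6·-2 + 11·1.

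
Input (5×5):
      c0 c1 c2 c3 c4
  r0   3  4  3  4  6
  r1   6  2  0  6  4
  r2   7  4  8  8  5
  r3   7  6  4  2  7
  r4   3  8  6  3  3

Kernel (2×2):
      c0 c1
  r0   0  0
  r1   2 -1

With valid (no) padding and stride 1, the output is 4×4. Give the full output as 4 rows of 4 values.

Output[0,0]: The receptive field on the input at this output position is [3 4 / 6 2]. Elementwise product with the kernel and sum: 6·2 + 2·-1.
Output[0,1]: The receptive field on the input at this output position is [4 3 / 2 0]. Elementwise product with the kernel and sum: 2·2 + 0·-1.

10 4 -6 8
10 0 8 11
8 8 6 -3
-2 10 9 3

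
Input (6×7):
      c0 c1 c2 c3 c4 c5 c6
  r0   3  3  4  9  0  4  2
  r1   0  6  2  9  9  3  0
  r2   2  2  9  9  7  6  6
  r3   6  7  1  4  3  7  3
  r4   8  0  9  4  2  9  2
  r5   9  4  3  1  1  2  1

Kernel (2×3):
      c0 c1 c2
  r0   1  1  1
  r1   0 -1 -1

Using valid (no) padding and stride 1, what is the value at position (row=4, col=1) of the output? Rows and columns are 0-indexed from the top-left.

9

The receptive field on the input at this output position is [0 9 4 / 4 3 1]. Elementwise product with the kernel and sum: 0·1 + 9·1 + 4·1 + 3·-1 + 1·-1.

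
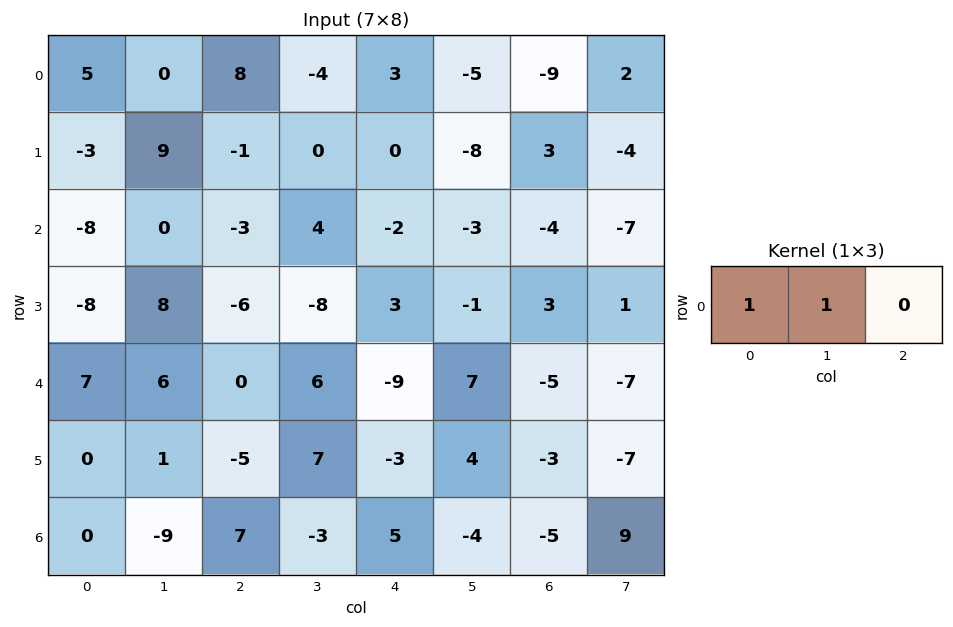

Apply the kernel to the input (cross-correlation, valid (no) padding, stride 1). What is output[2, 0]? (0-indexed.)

-8

The receptive field on the input at this output position is [-8 0 -3]. Elementwise product with the kernel and sum: -8·1 + 0·1.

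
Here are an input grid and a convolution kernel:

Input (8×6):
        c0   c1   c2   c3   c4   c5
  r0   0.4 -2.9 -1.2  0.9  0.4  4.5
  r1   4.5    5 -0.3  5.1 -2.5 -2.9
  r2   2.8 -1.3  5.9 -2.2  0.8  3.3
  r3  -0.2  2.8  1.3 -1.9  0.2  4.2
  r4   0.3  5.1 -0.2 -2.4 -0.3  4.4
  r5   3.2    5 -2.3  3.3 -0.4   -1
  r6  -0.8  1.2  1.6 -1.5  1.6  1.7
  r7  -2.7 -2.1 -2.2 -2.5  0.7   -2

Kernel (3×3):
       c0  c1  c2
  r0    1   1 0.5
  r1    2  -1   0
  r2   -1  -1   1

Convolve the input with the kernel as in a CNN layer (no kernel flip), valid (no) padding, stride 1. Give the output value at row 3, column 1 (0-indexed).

14.15

The receptive field on the input at this output position is [2.8 1.3 -1.9 / 5.1 -0.2 -2.4 / 5 -2.3 3.3]. Elementwise product with the kernel and sum: 2.8·1 + 1.3·1 + -1.9·0.5 + 5.1·2 + -0.2·-1 + 5·-1 + -2.3·-1 + 3.3·1.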